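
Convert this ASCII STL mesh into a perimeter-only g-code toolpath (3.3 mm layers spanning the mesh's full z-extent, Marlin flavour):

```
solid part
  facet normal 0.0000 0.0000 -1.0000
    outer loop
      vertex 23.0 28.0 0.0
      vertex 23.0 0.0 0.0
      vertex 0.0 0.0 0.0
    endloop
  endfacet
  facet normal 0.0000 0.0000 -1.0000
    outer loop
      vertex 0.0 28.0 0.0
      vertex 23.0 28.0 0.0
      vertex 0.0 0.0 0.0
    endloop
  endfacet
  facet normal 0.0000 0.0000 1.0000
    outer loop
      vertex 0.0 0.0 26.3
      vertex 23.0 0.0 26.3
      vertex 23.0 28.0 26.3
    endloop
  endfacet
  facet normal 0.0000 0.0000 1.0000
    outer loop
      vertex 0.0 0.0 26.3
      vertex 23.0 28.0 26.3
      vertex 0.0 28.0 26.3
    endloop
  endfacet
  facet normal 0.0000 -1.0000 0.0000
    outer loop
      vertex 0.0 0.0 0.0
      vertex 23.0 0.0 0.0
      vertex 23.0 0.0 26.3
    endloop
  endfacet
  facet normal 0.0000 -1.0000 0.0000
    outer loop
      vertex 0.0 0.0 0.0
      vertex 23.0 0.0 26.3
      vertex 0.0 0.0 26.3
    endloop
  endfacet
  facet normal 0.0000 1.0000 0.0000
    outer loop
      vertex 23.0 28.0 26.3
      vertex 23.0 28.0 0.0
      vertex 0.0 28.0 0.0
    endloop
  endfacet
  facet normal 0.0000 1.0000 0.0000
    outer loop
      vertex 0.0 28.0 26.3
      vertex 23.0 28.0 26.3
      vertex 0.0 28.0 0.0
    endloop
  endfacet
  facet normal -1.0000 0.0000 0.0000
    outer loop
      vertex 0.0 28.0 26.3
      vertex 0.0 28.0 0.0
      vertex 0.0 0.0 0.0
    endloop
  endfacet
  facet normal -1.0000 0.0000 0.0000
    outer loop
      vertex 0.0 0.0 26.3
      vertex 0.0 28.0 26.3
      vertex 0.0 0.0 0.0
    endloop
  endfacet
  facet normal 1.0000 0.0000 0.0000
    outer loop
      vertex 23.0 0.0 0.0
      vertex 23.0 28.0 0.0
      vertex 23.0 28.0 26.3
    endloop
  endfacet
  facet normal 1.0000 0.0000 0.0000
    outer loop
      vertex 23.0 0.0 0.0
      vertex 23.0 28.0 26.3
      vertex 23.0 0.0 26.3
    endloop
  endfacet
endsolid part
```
; perimeter-only toolpath
G21 ; units = mm
G90 ; absolute positioning
G28 ; home
; layer 1
G0 Z3.3
G0 X0.0 Y0.0
G1 X23.0 Y0.0
G1 X23.0 Y28.0
G1 X0.0 Y28.0
G1 X0.0 Y0.0
; layer 2
G0 Z6.6
G0 X0.0 Y0.0
G1 X23.0 Y0.0
G1 X23.0 Y28.0
G1 X0.0 Y28.0
G1 X0.0 Y0.0
; layer 3
G0 Z9.9
G0 X0.0 Y0.0
G1 X23.0 Y0.0
G1 X23.0 Y28.0
G1 X0.0 Y28.0
G1 X0.0 Y0.0
; layer 4
G0 Z13.2
G0 X0.0 Y0.0
G1 X23.0 Y0.0
G1 X23.0 Y28.0
G1 X0.0 Y28.0
G1 X0.0 Y0.0
; layer 5
G0 Z16.4
G0 X0.0 Y0.0
G1 X23.0 Y0.0
G1 X23.0 Y28.0
G1 X0.0 Y28.0
G1 X0.0 Y0.0
; layer 6
G0 Z19.7
G0 X0.0 Y0.0
G1 X23.0 Y0.0
G1 X23.0 Y28.0
G1 X0.0 Y28.0
G1 X0.0 Y0.0
; layer 7
G0 Z23.0
G0 X0.0 Y0.0
G1 X23.0 Y0.0
G1 X23.0 Y28.0
G1 X0.0 Y28.0
G1 X0.0 Y0.0
; layer 8
G0 Z26.3
G0 X0.0 Y0.0
G1 X23.0 Y0.0
G1 X23.0 Y28.0
G1 X0.0 Y28.0
G1 X0.0 Y0.0
M2 ; end

The solid is a rectangular box, roughly 23 × 28 mm footprint and 26.3 mm tall. Slicing at Δz = 3.3 mm — 8 equal slices spanning the solid's height, so layer i sits at z = i·h/8 — gives 8 non-empty perimeters. Each is a 4-segment closed polygon; G0 lifts to the layer z and rapids to the start vertex, then G1 traces the edges.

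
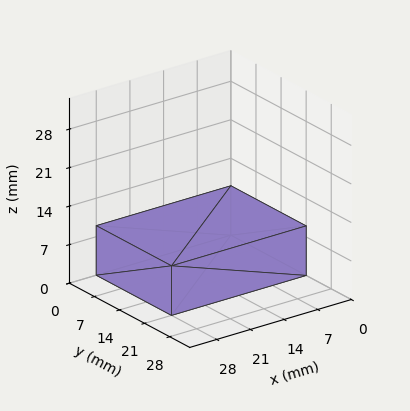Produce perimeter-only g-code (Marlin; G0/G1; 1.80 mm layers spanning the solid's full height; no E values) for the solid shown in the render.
Reading the render: the shape is a rectangular box, roughly 28 × 21 mm footprint and 9 mm tall (dimensions read to the nearest mm from the axis ticks). For the g-code, the solid's height is divided into equal slices at the stated Δz and each level perimeter traced with G1 moves after a G0 lift.

; perimeter-only toolpath
G21 ; units = mm
G90 ; absolute positioning
G28 ; home
; layer 1
G0 Z1.80
G0 X0.00 Y0.00
G1 X28.00 Y0.00
G1 X28.00 Y21.00
G1 X0.00 Y21.00
G1 X0.00 Y0.00
; layer 2
G0 Z3.60
G0 X0.00 Y0.00
G1 X28.00 Y0.00
G1 X28.00 Y21.00
G1 X0.00 Y21.00
G1 X0.00 Y0.00
; layer 3
G0 Z5.40
G0 X0.00 Y0.00
G1 X28.00 Y0.00
G1 X28.00 Y21.00
G1 X0.00 Y21.00
G1 X0.00 Y0.00
; layer 4
G0 Z7.20
G0 X0.00 Y0.00
G1 X28.00 Y0.00
G1 X28.00 Y21.00
G1 X0.00 Y21.00
G1 X0.00 Y0.00
; layer 5
G0 Z9.00
G0 X0.00 Y0.00
G1 X28.00 Y0.00
G1 X28.00 Y21.00
G1 X0.00 Y21.00
G1 X0.00 Y0.00
M2 ; end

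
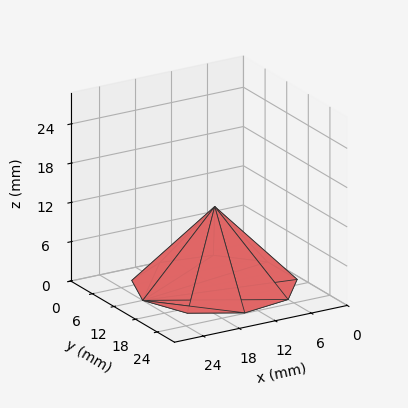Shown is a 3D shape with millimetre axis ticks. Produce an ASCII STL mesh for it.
Reading the render: the shape is a regular 9-sided pyramid, base circumscribed radius ≈ 12 mm, apex at z ≈ 12 mm (dimensions read to the nearest mm from the axis ticks). For the STL, each face is triangulated and given an outward normal.

solid part
  facet normal 0.0000 0.0000 -1.0000
    outer loop
      vertex 14.084 23.818 0.000
      vertex 21.193 19.713 0.000
      vertex 24.000 12.000 0.000
    endloop
  endfacet
  facet normal 0.0000 0.0000 -1.0000
    outer loop
      vertex 6.000 22.392 0.000
      vertex 14.084 23.818 0.000
      vertex 24.000 12.000 0.000
    endloop
  endfacet
  facet normal 0.0000 0.0000 -1.0000
    outer loop
      vertex 0.724 16.104 0.000
      vertex 6.000 22.392 0.000
      vertex 24.000 12.000 0.000
    endloop
  endfacet
  facet normal 0.0000 0.0000 -1.0000
    outer loop
      vertex 0.724 7.896 0.000
      vertex 0.724 16.104 0.000
      vertex 24.000 12.000 0.000
    endloop
  endfacet
  facet normal 0.0000 0.0000 -1.0000
    outer loop
      vertex 6.000 1.608 0.000
      vertex 0.724 7.896 0.000
      vertex 24.000 12.000 0.000
    endloop
  endfacet
  facet normal 0.0000 0.0000 -1.0000
    outer loop
      vertex 14.084 0.182 0.000
      vertex 6.000 1.608 0.000
      vertex 24.000 12.000 0.000
    endloop
  endfacet
  facet normal 0.0000 0.0000 -1.0000
    outer loop
      vertex 21.193 4.287 0.000
      vertex 14.084 0.182 0.000
      vertex 24.000 12.000 0.000
    endloop
  endfacet
  facet normal 0.6848 0.2492 0.6848
    outer loop
      vertex 24.000 12.000 0.000
      vertex 21.193 19.713 0.000
      vertex 12.000 12.000 12.000
    endloop
  endfacet
  facet normal 0.3644 0.6311 0.6848
    outer loop
      vertex 21.193 19.713 0.000
      vertex 14.084 23.818 0.000
      vertex 12.000 12.000 12.000
    endloop
  endfacet
  facet normal -0.1266 0.7177 0.6848
    outer loop
      vertex 14.084 23.818 0.000
      vertex 6.000 22.392 0.000
      vertex 12.000 12.000 12.000
    endloop
  endfacet
  facet normal -0.5583 0.4684 0.6848
    outer loop
      vertex 6.000 22.392 0.000
      vertex 0.724 16.104 0.000
      vertex 12.000 12.000 12.000
    endloop
  endfacet
  facet normal -0.7287 0.0000 0.6848
    outer loop
      vertex 0.724 16.104 0.000
      vertex 0.724 7.896 0.000
      vertex 12.000 12.000 12.000
    endloop
  endfacet
  facet normal -0.5583 -0.4684 0.6848
    outer loop
      vertex 0.724 7.896 0.000
      vertex 6.000 1.608 0.000
      vertex 12.000 12.000 12.000
    endloop
  endfacet
  facet normal -0.1266 -0.7177 0.6848
    outer loop
      vertex 6.000 1.608 0.000
      vertex 14.084 0.182 0.000
      vertex 12.000 12.000 12.000
    endloop
  endfacet
  facet normal 0.3644 -0.6311 0.6848
    outer loop
      vertex 14.084 0.182 0.000
      vertex 21.193 4.287 0.000
      vertex 12.000 12.000 12.000
    endloop
  endfacet
  facet normal 0.6848 -0.2492 0.6848
    outer loop
      vertex 21.193 4.287 0.000
      vertex 24.000 12.000 0.000
      vertex 12.000 12.000 12.000
    endloop
  endfacet
endsolid part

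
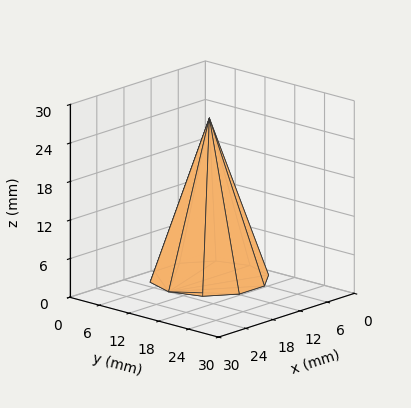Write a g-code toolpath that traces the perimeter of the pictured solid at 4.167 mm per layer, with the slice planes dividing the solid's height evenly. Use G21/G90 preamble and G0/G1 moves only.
Reading the render: the shape is a regular 10-sided pyramid, base circumscribed radius ≈ 9 mm, apex at z ≈ 25 mm (dimensions read to the nearest mm from the axis ticks). For the g-code, the solid's height is divided into equal slices at the stated Δz and each level perimeter traced with G1 moves after a G0 lift.

; perimeter-only toolpath
G21 ; units = mm
G90 ; absolute positioning
G28 ; home
; layer 1
G0 Z4.167
G0 X16.500 Y9.000
G1 X15.067 Y13.408
G1 X11.317 Y16.133
G1 X6.683 Y16.133
G1 X2.933 Y13.408
G1 X1.500 Y9.000
G1 X2.933 Y4.592
G1 X6.683 Y1.867
G1 X11.317 Y1.867
G1 X15.067 Y4.592
G1 X16.500 Y9.000
; layer 2
G0 Z8.333
G0 X15.000 Y9.000
G1 X13.854 Y12.527
G1 X10.854 Y14.707
G1 X7.146 Y14.707
G1 X4.146 Y12.527
G1 X3.000 Y9.000
G1 X4.146 Y5.473
G1 X7.146 Y3.293
G1 X10.854 Y3.293
G1 X13.854 Y5.473
G1 X15.000 Y9.000
; layer 3
G0 Z12.500
G0 X13.500 Y9.000
G1 X12.640 Y11.645
G1 X10.390 Y13.280
G1 X7.610 Y13.280
G1 X5.359 Y11.645
G1 X4.500 Y9.000
G1 X5.359 Y6.355
G1 X7.610 Y4.720
G1 X10.390 Y4.720
G1 X12.640 Y6.355
G1 X13.500 Y9.000
; layer 4
G0 Z16.667
G0 X12.000 Y9.000
G1 X11.427 Y10.763
G1 X9.927 Y11.853
G1 X8.073 Y11.853
G1 X6.573 Y10.763
G1 X6.000 Y9.000
G1 X6.573 Y7.237
G1 X8.073 Y6.147
G1 X9.927 Y6.147
G1 X11.427 Y7.237
G1 X12.000 Y9.000
; layer 5
G0 Z20.833
G0 X10.500 Y9.000
G1 X10.213 Y9.882
G1 X9.463 Y10.427
G1 X8.537 Y10.427
G1 X7.787 Y9.882
G1 X7.500 Y9.000
G1 X7.787 Y8.118
G1 X8.537 Y7.573
G1 X9.463 Y7.573
G1 X10.213 Y8.118
G1 X10.500 Y9.000
M2 ; end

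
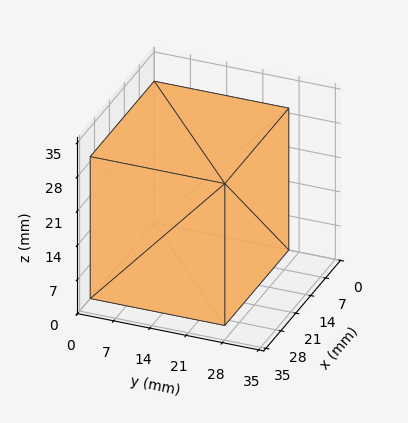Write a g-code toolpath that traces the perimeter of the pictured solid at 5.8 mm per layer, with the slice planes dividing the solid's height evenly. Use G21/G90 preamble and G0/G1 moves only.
Reading the render: the shape is a rectangular box, roughly 30 × 26 mm footprint and 29 mm tall (dimensions read to the nearest mm from the axis ticks). For the g-code, the solid's height is divided into equal slices at the stated Δz and each level perimeter traced with G1 moves after a G0 lift.

; perimeter-only toolpath
G21 ; units = mm
G90 ; absolute positioning
G28 ; home
; layer 1
G0 Z5.8
G0 X0.0 Y0.0
G1 X30.0 Y0.0
G1 X30.0 Y26.0
G1 X0.0 Y26.0
G1 X0.0 Y0.0
; layer 2
G0 Z11.6
G0 X0.0 Y0.0
G1 X30.0 Y0.0
G1 X30.0 Y26.0
G1 X0.0 Y26.0
G1 X0.0 Y0.0
; layer 3
G0 Z17.4
G0 X0.0 Y0.0
G1 X30.0 Y0.0
G1 X30.0 Y26.0
G1 X0.0 Y26.0
G1 X0.0 Y0.0
; layer 4
G0 Z23.2
G0 X0.0 Y0.0
G1 X30.0 Y0.0
G1 X30.0 Y26.0
G1 X0.0 Y26.0
G1 X0.0 Y0.0
; layer 5
G0 Z29.0
G0 X0.0 Y0.0
G1 X30.0 Y0.0
G1 X30.0 Y26.0
G1 X0.0 Y26.0
G1 X0.0 Y0.0
M2 ; end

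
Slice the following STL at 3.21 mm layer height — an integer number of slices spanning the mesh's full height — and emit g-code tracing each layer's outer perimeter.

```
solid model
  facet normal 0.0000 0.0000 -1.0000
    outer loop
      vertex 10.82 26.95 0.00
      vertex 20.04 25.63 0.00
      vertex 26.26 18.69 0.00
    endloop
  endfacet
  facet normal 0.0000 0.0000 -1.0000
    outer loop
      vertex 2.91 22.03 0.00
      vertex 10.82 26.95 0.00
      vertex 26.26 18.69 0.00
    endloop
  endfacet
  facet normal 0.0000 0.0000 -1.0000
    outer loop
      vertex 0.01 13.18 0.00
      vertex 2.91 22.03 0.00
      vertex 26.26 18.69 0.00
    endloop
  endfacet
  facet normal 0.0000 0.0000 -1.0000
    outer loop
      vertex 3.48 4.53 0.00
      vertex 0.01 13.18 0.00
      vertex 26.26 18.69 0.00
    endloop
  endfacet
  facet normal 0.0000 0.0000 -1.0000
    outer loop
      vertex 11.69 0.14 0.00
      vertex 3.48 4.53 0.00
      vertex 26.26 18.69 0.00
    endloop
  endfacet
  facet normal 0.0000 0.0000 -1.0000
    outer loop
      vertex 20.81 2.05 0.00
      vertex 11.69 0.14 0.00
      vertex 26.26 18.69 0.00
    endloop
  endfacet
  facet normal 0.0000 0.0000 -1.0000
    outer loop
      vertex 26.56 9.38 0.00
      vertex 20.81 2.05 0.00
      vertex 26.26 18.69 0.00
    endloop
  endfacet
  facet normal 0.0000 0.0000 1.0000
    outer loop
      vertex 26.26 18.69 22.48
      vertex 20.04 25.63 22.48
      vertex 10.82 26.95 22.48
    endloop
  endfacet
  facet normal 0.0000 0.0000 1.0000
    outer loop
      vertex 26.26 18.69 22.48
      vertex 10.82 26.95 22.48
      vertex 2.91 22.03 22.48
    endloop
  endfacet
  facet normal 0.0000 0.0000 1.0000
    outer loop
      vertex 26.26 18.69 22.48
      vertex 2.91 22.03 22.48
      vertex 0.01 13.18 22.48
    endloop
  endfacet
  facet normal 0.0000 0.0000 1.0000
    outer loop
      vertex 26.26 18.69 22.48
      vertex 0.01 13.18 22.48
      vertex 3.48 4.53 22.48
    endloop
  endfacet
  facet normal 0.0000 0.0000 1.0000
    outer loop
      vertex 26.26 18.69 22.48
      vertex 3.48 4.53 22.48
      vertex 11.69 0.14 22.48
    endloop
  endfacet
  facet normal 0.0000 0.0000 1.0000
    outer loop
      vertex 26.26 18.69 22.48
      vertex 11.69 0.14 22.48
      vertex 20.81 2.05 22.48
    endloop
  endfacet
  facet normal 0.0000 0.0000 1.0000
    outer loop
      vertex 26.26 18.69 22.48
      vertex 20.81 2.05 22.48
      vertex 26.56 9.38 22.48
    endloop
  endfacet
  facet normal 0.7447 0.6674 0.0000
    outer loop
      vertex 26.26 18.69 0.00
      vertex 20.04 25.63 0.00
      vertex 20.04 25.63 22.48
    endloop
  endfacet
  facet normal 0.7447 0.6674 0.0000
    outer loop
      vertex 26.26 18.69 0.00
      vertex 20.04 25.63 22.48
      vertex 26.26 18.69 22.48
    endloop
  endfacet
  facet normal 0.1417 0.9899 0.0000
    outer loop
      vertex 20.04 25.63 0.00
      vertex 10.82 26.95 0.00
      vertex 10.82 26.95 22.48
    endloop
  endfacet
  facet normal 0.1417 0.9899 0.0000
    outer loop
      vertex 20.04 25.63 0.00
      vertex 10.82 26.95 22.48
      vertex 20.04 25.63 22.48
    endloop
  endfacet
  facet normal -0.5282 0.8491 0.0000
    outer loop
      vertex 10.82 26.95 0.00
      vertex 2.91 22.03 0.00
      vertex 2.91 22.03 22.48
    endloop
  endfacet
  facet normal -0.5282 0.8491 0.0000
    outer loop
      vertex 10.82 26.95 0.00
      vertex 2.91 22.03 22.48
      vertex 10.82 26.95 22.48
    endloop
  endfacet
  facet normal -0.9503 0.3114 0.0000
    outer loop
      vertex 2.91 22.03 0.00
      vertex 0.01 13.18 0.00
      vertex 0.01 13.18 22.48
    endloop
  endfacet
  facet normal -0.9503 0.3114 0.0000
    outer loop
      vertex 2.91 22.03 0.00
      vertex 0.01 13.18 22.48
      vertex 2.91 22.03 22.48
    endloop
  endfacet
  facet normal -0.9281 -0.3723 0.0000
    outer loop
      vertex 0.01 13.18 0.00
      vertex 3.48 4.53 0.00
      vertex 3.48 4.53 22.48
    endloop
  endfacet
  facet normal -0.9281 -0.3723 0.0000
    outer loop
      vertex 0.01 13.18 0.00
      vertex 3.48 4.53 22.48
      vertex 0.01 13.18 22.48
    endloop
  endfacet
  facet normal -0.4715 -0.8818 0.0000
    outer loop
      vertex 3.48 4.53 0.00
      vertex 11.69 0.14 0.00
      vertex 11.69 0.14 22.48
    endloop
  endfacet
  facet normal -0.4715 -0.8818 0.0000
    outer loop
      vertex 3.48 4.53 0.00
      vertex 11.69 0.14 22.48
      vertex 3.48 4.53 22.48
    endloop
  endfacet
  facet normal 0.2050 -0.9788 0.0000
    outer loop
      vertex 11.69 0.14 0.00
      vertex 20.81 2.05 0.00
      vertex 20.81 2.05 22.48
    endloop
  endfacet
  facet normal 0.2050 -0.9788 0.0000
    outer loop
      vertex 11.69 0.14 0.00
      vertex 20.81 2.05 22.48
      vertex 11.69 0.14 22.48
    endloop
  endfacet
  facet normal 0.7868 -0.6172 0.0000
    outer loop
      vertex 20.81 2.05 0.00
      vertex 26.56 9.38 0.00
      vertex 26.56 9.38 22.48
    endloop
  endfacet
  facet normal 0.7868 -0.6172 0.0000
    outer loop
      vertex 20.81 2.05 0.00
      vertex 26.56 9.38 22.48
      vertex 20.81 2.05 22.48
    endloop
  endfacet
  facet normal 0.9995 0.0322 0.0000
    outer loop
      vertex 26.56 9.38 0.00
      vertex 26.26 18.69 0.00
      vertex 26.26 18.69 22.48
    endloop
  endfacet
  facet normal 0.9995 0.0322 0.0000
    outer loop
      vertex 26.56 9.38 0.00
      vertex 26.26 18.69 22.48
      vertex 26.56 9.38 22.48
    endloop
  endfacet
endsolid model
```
; perimeter-only toolpath
G21 ; units = mm
G90 ; absolute positioning
G28 ; home
; layer 1
G0 Z3.21
G0 X26.26 Y18.69
G1 X20.04 Y25.63
G1 X10.82 Y26.95
G1 X2.91 Y22.03
G1 X0.01 Y13.18
G1 X3.48 Y4.53
G1 X11.69 Y0.14
G1 X20.81 Y2.05
G1 X26.56 Y9.38
G1 X26.26 Y18.69
; layer 2
G0 Z6.42
G0 X26.26 Y18.69
G1 X20.04 Y25.63
G1 X10.82 Y26.95
G1 X2.91 Y22.03
G1 X0.01 Y13.18
G1 X3.48 Y4.53
G1 X11.69 Y0.14
G1 X20.81 Y2.05
G1 X26.56 Y9.38
G1 X26.26 Y18.69
; layer 3
G0 Z9.63
G0 X26.26 Y18.69
G1 X20.04 Y25.63
G1 X10.82 Y26.95
G1 X2.91 Y22.03
G1 X0.01 Y13.18
G1 X3.48 Y4.53
G1 X11.69 Y0.14
G1 X20.81 Y2.05
G1 X26.56 Y9.38
G1 X26.26 Y18.69
; layer 4
G0 Z12.85
G0 X26.26 Y18.69
G1 X20.04 Y25.63
G1 X10.82 Y26.95
G1 X2.91 Y22.03
G1 X0.01 Y13.18
G1 X3.48 Y4.53
G1 X11.69 Y0.14
G1 X20.81 Y2.05
G1 X26.56 Y9.38
G1 X26.26 Y18.69
; layer 5
G0 Z16.06
G0 X26.26 Y18.69
G1 X20.04 Y25.63
G1 X10.82 Y26.95
G1 X2.91 Y22.03
G1 X0.01 Y13.18
G1 X3.48 Y4.53
G1 X11.69 Y0.14
G1 X20.81 Y2.05
G1 X26.56 Y9.38
G1 X26.26 Y18.69
; layer 6
G0 Z19.27
G0 X26.26 Y18.69
G1 X20.04 Y25.63
G1 X10.82 Y26.95
G1 X2.91 Y22.03
G1 X0.01 Y13.18
G1 X3.48 Y4.53
G1 X11.69 Y0.14
G1 X20.81 Y2.05
G1 X26.56 Y9.38
G1 X26.26 Y18.69
; layer 7
G0 Z22.48
G0 X26.26 Y18.69
G1 X20.04 Y25.63
G1 X10.82 Y26.95
G1 X2.91 Y22.03
G1 X0.01 Y13.18
G1 X3.48 Y4.53
G1 X11.69 Y0.14
G1 X20.81 Y2.05
G1 X26.56 Y9.38
G1 X26.26 Y18.69
M2 ; end

The solid is a regular 9-sided prism (a cylinder approximated with 9 flat sides), circumscribed radius ≈ 13.6 mm, height ≈ 22.5 mm. Slicing at Δz = 3.21 mm — 7 equal slices spanning the solid's height, so layer i sits at z = i·h/7 — gives 7 non-empty perimeters. Each is a 9-segment closed polygon; G0 lifts to the layer z and rapids to the start vertex, then G1 traces the edges.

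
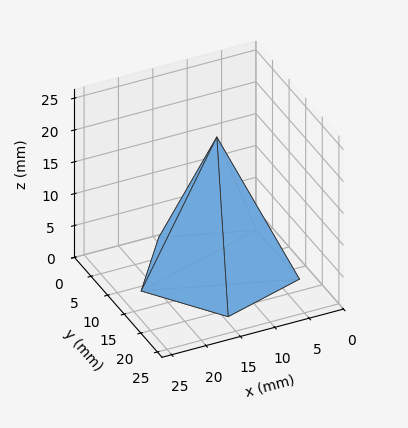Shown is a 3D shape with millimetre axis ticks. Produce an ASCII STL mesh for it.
Reading the render: the shape is a regular 5-sided pyramid, base circumscribed radius ≈ 11 mm, apex at z ≈ 21 mm (dimensions read to the nearest mm from the axis ticks). For the STL, each face is triangulated and given an outward normal.

solid part
  facet normal 0.0000 0.0000 -1.0000
    outer loop
      vertex 2.10 17.47 0.00
      vertex 14.40 21.46 0.00
      vertex 22.00 11.00 0.00
    endloop
  endfacet
  facet normal 0.0000 0.0000 -1.0000
    outer loop
      vertex 2.10 4.53 0.00
      vertex 2.10 17.47 0.00
      vertex 22.00 11.00 0.00
    endloop
  endfacet
  facet normal 0.0000 0.0000 -1.0000
    outer loop
      vertex 14.40 0.54 0.00
      vertex 2.10 4.53 0.00
      vertex 22.00 11.00 0.00
    endloop
  endfacet
  facet normal 0.7449 0.5412 0.3902
    outer loop
      vertex 22.00 11.00 0.00
      vertex 14.40 21.46 0.00
      vertex 11.00 11.00 21.00
    endloop
  endfacet
  facet normal -0.2841 0.8758 0.3902
    outer loop
      vertex 14.40 21.46 0.00
      vertex 2.10 17.47 0.00
      vertex 11.00 11.00 21.00
    endloop
  endfacet
  facet normal -0.9207 0.0000 0.3902
    outer loop
      vertex 2.10 17.47 0.00
      vertex 2.10 4.53 0.00
      vertex 11.00 11.00 21.00
    endloop
  endfacet
  facet normal -0.2841 -0.8758 0.3902
    outer loop
      vertex 2.10 4.53 0.00
      vertex 14.40 0.54 0.00
      vertex 11.00 11.00 21.00
    endloop
  endfacet
  facet normal 0.7449 -0.5412 0.3902
    outer loop
      vertex 14.40 0.54 0.00
      vertex 22.00 11.00 0.00
      vertex 11.00 11.00 21.00
    endloop
  endfacet
endsolid part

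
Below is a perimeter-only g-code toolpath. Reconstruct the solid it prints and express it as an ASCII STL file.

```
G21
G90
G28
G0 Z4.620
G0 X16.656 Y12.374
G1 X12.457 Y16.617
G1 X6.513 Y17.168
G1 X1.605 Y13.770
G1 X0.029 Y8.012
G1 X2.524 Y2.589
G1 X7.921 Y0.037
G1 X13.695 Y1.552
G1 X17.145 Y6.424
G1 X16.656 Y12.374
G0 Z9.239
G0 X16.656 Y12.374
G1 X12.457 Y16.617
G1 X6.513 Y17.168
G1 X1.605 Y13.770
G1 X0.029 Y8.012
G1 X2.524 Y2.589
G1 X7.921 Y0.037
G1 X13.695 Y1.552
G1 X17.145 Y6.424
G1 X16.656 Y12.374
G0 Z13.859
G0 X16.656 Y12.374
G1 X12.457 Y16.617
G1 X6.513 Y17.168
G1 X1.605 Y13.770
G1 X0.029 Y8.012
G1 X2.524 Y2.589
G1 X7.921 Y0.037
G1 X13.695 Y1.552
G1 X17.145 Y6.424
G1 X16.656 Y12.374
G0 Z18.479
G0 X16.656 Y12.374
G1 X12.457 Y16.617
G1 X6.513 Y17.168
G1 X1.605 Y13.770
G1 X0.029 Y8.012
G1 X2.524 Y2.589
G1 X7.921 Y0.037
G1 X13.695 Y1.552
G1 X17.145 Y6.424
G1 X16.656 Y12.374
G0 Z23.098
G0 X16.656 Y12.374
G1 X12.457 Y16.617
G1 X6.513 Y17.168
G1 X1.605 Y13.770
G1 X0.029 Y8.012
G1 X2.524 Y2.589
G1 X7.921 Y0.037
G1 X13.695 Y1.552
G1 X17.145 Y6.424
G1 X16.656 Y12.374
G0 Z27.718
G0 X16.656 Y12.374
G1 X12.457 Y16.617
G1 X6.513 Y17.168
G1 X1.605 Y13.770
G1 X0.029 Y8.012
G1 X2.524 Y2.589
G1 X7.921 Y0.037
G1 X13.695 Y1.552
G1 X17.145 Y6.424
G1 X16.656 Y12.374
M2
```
solid part
  facet normal 0.0000 0.0000 -1.0000
    outer loop
      vertex 6.513 17.168 0.000
      vertex 12.457 16.617 0.000
      vertex 16.656 12.374 0.000
    endloop
  endfacet
  facet normal 0.0000 0.0000 -1.0000
    outer loop
      vertex 1.605 13.770 0.000
      vertex 6.513 17.168 0.000
      vertex 16.656 12.374 0.000
    endloop
  endfacet
  facet normal 0.0000 0.0000 -1.0000
    outer loop
      vertex 0.029 8.012 0.000
      vertex 1.605 13.770 0.000
      vertex 16.656 12.374 0.000
    endloop
  endfacet
  facet normal 0.0000 0.0000 -1.0000
    outer loop
      vertex 2.524 2.589 0.000
      vertex 0.029 8.012 0.000
      vertex 16.656 12.374 0.000
    endloop
  endfacet
  facet normal 0.0000 0.0000 -1.0000
    outer loop
      vertex 7.921 0.037 0.000
      vertex 2.524 2.589 0.000
      vertex 16.656 12.374 0.000
    endloop
  endfacet
  facet normal 0.0000 0.0000 -1.0000
    outer loop
      vertex 13.695 1.552 0.000
      vertex 7.921 0.037 0.000
      vertex 16.656 12.374 0.000
    endloop
  endfacet
  facet normal 0.0000 0.0000 -1.0000
    outer loop
      vertex 17.145 6.424 0.000
      vertex 13.695 1.552 0.000
      vertex 16.656 12.374 0.000
    endloop
  endfacet
  facet normal 0.0000 0.0000 1.0000
    outer loop
      vertex 16.656 12.374 27.718
      vertex 12.457 16.617 27.718
      vertex 6.513 17.168 27.718
    endloop
  endfacet
  facet normal 0.0000 0.0000 1.0000
    outer loop
      vertex 16.656 12.374 27.718
      vertex 6.513 17.168 27.718
      vertex 1.605 13.770 27.718
    endloop
  endfacet
  facet normal 0.0000 0.0000 1.0000
    outer loop
      vertex 16.656 12.374 27.718
      vertex 1.605 13.770 27.718
      vertex 0.029 8.012 27.718
    endloop
  endfacet
  facet normal 0.0000 0.0000 1.0000
    outer loop
      vertex 16.656 12.374 27.718
      vertex 0.029 8.012 27.718
      vertex 2.524 2.589 27.718
    endloop
  endfacet
  facet normal 0.0000 0.0000 1.0000
    outer loop
      vertex 16.656 12.374 27.718
      vertex 2.524 2.589 27.718
      vertex 7.921 0.037 27.718
    endloop
  endfacet
  facet normal 0.0000 0.0000 1.0000
    outer loop
      vertex 16.656 12.374 27.718
      vertex 7.921 0.037 27.718
      vertex 13.695 1.552 27.718
    endloop
  endfacet
  facet normal 0.0000 0.0000 1.0000
    outer loop
      vertex 16.656 12.374 27.718
      vertex 13.695 1.552 27.718
      vertex 17.145 6.424 27.718
    endloop
  endfacet
  facet normal 0.7108 0.7034 0.0000
    outer loop
      vertex 16.656 12.374 0.000
      vertex 12.457 16.617 0.000
      vertex 12.457 16.617 27.718
    endloop
  endfacet
  facet normal 0.7108 0.7034 0.0000
    outer loop
      vertex 16.656 12.374 0.000
      vertex 12.457 16.617 27.718
      vertex 16.656 12.374 27.718
    endloop
  endfacet
  facet normal 0.0923 0.9957 0.0000
    outer loop
      vertex 12.457 16.617 0.000
      vertex 6.513 17.168 0.000
      vertex 6.513 17.168 27.718
    endloop
  endfacet
  facet normal 0.0923 0.9957 0.0000
    outer loop
      vertex 12.457 16.617 0.000
      vertex 6.513 17.168 27.718
      vertex 12.457 16.617 27.718
    endloop
  endfacet
  facet normal -0.5692 0.8222 0.0000
    outer loop
      vertex 6.513 17.168 0.000
      vertex 1.605 13.770 0.000
      vertex 1.605 13.770 27.718
    endloop
  endfacet
  facet normal -0.5692 0.8222 0.0000
    outer loop
      vertex 6.513 17.168 0.000
      vertex 1.605 13.770 27.718
      vertex 6.513 17.168 27.718
    endloop
  endfacet
  facet normal -0.9645 0.2640 0.0000
    outer loop
      vertex 1.605 13.770 0.000
      vertex 0.029 8.012 0.000
      vertex 0.029 8.012 27.718
    endloop
  endfacet
  facet normal -0.9645 0.2640 0.0000
    outer loop
      vertex 1.605 13.770 0.000
      vertex 0.029 8.012 27.718
      vertex 1.605 13.770 27.718
    endloop
  endfacet
  facet normal -0.9085 -0.4180 0.0000
    outer loop
      vertex 0.029 8.012 0.000
      vertex 2.524 2.589 0.000
      vertex 2.524 2.589 27.718
    endloop
  endfacet
  facet normal -0.9085 -0.4180 0.0000
    outer loop
      vertex 0.029 8.012 0.000
      vertex 2.524 2.589 27.718
      vertex 0.029 8.012 27.718
    endloop
  endfacet
  facet normal -0.4275 -0.9040 0.0000
    outer loop
      vertex 2.524 2.589 0.000
      vertex 7.921 0.037 0.000
      vertex 7.921 0.037 27.718
    endloop
  endfacet
  facet normal -0.4275 -0.9040 0.0000
    outer loop
      vertex 2.524 2.589 0.000
      vertex 7.921 0.037 27.718
      vertex 2.524 2.589 27.718
    endloop
  endfacet
  facet normal 0.2538 -0.9673 0.0000
    outer loop
      vertex 7.921 0.037 0.000
      vertex 13.695 1.552 0.000
      vertex 13.695 1.552 27.718
    endloop
  endfacet
  facet normal 0.2538 -0.9673 0.0000
    outer loop
      vertex 7.921 0.037 0.000
      vertex 13.695 1.552 27.718
      vertex 7.921 0.037 27.718
    endloop
  endfacet
  facet normal 0.8161 -0.5779 0.0000
    outer loop
      vertex 13.695 1.552 0.000
      vertex 17.145 6.424 0.000
      vertex 17.145 6.424 27.718
    endloop
  endfacet
  facet normal 0.8161 -0.5779 0.0000
    outer loop
      vertex 13.695 1.552 0.000
      vertex 17.145 6.424 27.718
      vertex 13.695 1.552 27.718
    endloop
  endfacet
  facet normal 0.9966 0.0819 0.0000
    outer loop
      vertex 17.145 6.424 0.000
      vertex 16.656 12.374 0.000
      vertex 16.656 12.374 27.718
    endloop
  endfacet
  facet normal 0.9966 0.0819 0.0000
    outer loop
      vertex 17.145 6.424 0.000
      vertex 16.656 12.374 27.718
      vertex 17.145 6.424 27.718
    endloop
  endfacet
endsolid part

The G0 Z moves step by Δz≈4.620 mm. Every layer's G1 loop is the same polygon, so the solid is a straight extrusion of it from z=0 to z≈27.7. Closing with flat bottom and top caps and triangulating gives 32 facets — a regular 9-sided prism (a cylinder approximated with 9 flat sides), circumscribed radius ≈ 8.73 mm, height ≈ 27.7 mm.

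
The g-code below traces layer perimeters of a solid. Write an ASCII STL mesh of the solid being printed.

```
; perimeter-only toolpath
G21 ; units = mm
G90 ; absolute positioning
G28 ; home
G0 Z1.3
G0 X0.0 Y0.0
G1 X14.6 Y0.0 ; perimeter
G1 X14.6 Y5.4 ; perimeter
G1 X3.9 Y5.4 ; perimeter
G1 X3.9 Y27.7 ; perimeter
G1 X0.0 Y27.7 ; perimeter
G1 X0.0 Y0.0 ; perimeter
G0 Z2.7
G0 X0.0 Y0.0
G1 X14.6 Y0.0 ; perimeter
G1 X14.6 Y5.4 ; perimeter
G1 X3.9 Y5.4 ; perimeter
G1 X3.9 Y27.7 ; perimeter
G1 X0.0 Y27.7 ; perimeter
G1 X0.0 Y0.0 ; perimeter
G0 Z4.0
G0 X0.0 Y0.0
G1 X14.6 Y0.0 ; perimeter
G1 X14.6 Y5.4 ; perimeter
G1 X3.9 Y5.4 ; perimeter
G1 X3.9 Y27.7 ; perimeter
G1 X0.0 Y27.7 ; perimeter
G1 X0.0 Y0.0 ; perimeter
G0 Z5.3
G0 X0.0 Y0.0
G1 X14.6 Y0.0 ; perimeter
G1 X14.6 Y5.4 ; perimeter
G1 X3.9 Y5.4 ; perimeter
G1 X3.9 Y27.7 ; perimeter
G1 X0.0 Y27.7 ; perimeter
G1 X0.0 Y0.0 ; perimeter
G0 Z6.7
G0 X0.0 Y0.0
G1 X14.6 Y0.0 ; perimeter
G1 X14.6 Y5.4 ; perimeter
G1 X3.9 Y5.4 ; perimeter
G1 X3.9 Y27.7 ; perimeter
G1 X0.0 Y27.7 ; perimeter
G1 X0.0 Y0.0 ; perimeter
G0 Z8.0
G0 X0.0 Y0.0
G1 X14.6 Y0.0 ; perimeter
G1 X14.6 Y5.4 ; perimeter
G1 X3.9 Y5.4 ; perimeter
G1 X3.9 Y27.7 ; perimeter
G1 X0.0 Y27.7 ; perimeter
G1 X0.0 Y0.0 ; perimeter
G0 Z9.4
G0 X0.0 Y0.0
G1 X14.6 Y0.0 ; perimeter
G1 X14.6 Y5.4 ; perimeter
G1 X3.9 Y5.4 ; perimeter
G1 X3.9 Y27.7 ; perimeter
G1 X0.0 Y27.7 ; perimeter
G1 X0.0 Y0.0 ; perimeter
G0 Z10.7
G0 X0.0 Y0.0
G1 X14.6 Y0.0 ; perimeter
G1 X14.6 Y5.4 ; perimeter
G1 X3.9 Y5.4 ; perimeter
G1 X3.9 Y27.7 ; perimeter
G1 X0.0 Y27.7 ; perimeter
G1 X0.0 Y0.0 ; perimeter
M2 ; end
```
solid part
  facet normal 0.0000 0.0000 -1.0000
    outer loop
      vertex 14.6 5.4 0.0
      vertex 14.6 0.0 0.0
      vertex 0.0 0.0 0.0
    endloop
  endfacet
  facet normal 0.0000 0.0000 -1.0000
    outer loop
      vertex 3.9 5.4 0.0
      vertex 14.6 5.4 0.0
      vertex 0.0 0.0 0.0
    endloop
  endfacet
  facet normal 0.0000 0.0000 -1.0000
    outer loop
      vertex 3.9 27.7 0.0
      vertex 3.9 5.4 0.0
      vertex 0.0 0.0 0.0
    endloop
  endfacet
  facet normal 0.0000 0.0000 -1.0000
    outer loop
      vertex 0.0 27.7 0.0
      vertex 3.9 27.7 0.0
      vertex 0.0 0.0 0.0
    endloop
  endfacet
  facet normal 0.0000 0.0000 1.0000
    outer loop
      vertex 0.0 0.0 10.7
      vertex 14.6 0.0 10.7
      vertex 14.6 5.4 10.7
    endloop
  endfacet
  facet normal 0.0000 0.0000 1.0000
    outer loop
      vertex 0.0 0.0 10.7
      vertex 14.6 5.4 10.7
      vertex 3.9 5.4 10.7
    endloop
  endfacet
  facet normal 0.0000 0.0000 1.0000
    outer loop
      vertex 0.0 0.0 10.7
      vertex 3.9 5.4 10.7
      vertex 3.9 27.7 10.7
    endloop
  endfacet
  facet normal 0.0000 0.0000 1.0000
    outer loop
      vertex 0.0 0.0 10.7
      vertex 3.9 27.7 10.7
      vertex 0.0 27.7 10.7
    endloop
  endfacet
  facet normal 0.0000 -1.0000 0.0000
    outer loop
      vertex 0.0 0.0 0.0
      vertex 14.6 0.0 0.0
      vertex 14.6 0.0 10.7
    endloop
  endfacet
  facet normal 0.0000 -1.0000 0.0000
    outer loop
      vertex 0.0 0.0 0.0
      vertex 14.6 0.0 10.7
      vertex 0.0 0.0 10.7
    endloop
  endfacet
  facet normal 1.0000 0.0000 0.0000
    outer loop
      vertex 14.6 0.0 0.0
      vertex 14.6 5.4 0.0
      vertex 14.6 5.4 10.7
    endloop
  endfacet
  facet normal 1.0000 0.0000 0.0000
    outer loop
      vertex 14.6 0.0 0.0
      vertex 14.6 5.4 10.7
      vertex 14.6 0.0 10.7
    endloop
  endfacet
  facet normal 0.0000 1.0000 0.0000
    outer loop
      vertex 14.6 5.4 0.0
      vertex 3.9 5.4 0.0
      vertex 3.9 5.4 10.7
    endloop
  endfacet
  facet normal 0.0000 1.0000 0.0000
    outer loop
      vertex 14.6 5.4 0.0
      vertex 3.9 5.4 10.7
      vertex 14.6 5.4 10.7
    endloop
  endfacet
  facet normal 1.0000 0.0000 0.0000
    outer loop
      vertex 3.9 5.4 0.0
      vertex 3.9 27.7 0.0
      vertex 3.9 27.7 10.7
    endloop
  endfacet
  facet normal 1.0000 0.0000 0.0000
    outer loop
      vertex 3.9 5.4 0.0
      vertex 3.9 27.7 10.7
      vertex 3.9 5.4 10.7
    endloop
  endfacet
  facet normal 0.0000 1.0000 0.0000
    outer loop
      vertex 3.9 27.7 0.0
      vertex 0.0 27.7 0.0
      vertex 0.0 27.7 10.7
    endloop
  endfacet
  facet normal 0.0000 1.0000 0.0000
    outer loop
      vertex 3.9 27.7 0.0
      vertex 0.0 27.7 10.7
      vertex 3.9 27.7 10.7
    endloop
  endfacet
  facet normal -1.0000 0.0000 0.0000
    outer loop
      vertex 0.0 27.7 0.0
      vertex 0.0 0.0 0.0
      vertex 0.0 0.0 10.7
    endloop
  endfacet
  facet normal -1.0000 0.0000 0.0000
    outer loop
      vertex 0.0 27.7 0.0
      vertex 0.0 0.0 10.7
      vertex 0.0 27.7 10.7
    endloop
  endfacet
endsolid part

The G0 Z moves step by Δz≈1.3 mm. Every layer's G1 loop is the same polygon, so the solid is a straight extrusion of it from z=0 to z≈10.7. Closing with flat bottom and top caps and triangulating gives 20 facets — an L-shaped prism: outer 14.6 × 27.7 mm, arm thicknesses ≈ 5.4 mm (horizontal) and 3.9 mm (vertical), extruded 10.7 mm in z.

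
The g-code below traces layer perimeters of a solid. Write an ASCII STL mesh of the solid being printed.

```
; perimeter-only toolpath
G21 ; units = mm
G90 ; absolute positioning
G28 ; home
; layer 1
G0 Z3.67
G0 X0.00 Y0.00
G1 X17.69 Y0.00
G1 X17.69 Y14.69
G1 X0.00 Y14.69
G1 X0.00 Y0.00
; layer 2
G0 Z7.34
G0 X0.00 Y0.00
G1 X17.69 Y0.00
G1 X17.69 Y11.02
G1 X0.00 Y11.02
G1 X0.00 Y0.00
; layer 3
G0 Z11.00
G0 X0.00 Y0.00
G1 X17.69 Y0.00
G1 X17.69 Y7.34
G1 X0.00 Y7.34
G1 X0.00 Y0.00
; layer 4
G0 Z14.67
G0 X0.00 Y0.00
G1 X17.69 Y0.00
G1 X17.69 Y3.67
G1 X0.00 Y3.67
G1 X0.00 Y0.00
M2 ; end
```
solid part
  facet normal 0.0000 0.0000 -1.0000
    outer loop
      vertex 17.69 18.36 0.00
      vertex 17.69 0.00 0.00
      vertex 0.00 0.00 0.00
    endloop
  endfacet
  facet normal 0.0000 0.0000 -1.0000
    outer loop
      vertex 0.00 18.36 0.00
      vertex 17.69 18.36 0.00
      vertex 0.00 0.00 0.00
    endloop
  endfacet
  facet normal 0.0000 -1.0000 0.0000
    outer loop
      vertex 0.00 0.00 0.00
      vertex 17.69 0.00 0.00
      vertex 17.69 0.00 18.34
    endloop
  endfacet
  facet normal 0.0000 -1.0000 0.0000
    outer loop
      vertex 0.00 0.00 0.00
      vertex 17.69 0.00 18.34
      vertex 0.00 0.00 18.34
    endloop
  endfacet
  facet normal 0.0000 0.7067 0.7075
    outer loop
      vertex 0.00 0.00 18.34
      vertex 17.69 0.00 18.34
      vertex 17.69 18.36 0.00
    endloop
  endfacet
  facet normal 0.0000 0.7067 0.7075
    outer loop
      vertex 0.00 0.00 18.34
      vertex 17.69 18.36 0.00
      vertex 0.00 18.36 0.00
    endloop
  endfacet
  facet normal -1.0000 0.0000 0.0000
    outer loop
      vertex 0.00 0.00 18.34
      vertex 0.00 18.36 0.00
      vertex 0.00 0.00 0.00
    endloop
  endfacet
  facet normal 1.0000 0.0000 0.0000
    outer loop
      vertex 17.69 0.00 0.00
      vertex 17.69 18.36 0.00
      vertex 17.69 0.00 18.34
    endloop
  endfacet
endsolid part

The G0 Z moves step by Δz≈3.67 mm. The G1 loops shrink linearly with z, so the solid tapers from its base footprint up to z≈18.3. Closing with a flat bottom cap and the tapered top and triangulating gives 8 facets — a wedge (ramp): 17.7 × 18.4 mm base, rising to 18.3 mm along the y=0 edge and sloping linearly to z=0 at y=18.4.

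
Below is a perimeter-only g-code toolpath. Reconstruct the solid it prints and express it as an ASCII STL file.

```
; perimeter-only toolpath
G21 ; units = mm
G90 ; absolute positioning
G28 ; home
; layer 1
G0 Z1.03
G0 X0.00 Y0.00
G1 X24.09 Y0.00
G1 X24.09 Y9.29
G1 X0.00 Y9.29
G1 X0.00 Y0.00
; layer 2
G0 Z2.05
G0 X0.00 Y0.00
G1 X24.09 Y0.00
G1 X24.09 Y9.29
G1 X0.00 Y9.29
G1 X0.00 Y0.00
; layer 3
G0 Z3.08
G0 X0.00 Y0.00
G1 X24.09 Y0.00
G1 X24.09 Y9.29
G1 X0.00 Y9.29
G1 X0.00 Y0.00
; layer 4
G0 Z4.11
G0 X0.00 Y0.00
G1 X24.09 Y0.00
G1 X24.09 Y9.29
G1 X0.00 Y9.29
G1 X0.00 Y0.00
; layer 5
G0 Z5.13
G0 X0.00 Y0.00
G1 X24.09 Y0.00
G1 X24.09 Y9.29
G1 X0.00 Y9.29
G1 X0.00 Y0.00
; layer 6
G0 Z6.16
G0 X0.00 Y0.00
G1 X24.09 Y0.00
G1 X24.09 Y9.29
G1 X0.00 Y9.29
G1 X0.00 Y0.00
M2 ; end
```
solid part
  facet normal 0.0000 0.0000 -1.0000
    outer loop
      vertex 24.09 9.29 0.00
      vertex 24.09 0.00 0.00
      vertex 0.00 0.00 0.00
    endloop
  endfacet
  facet normal 0.0000 0.0000 -1.0000
    outer loop
      vertex 0.00 9.29 0.00
      vertex 24.09 9.29 0.00
      vertex 0.00 0.00 0.00
    endloop
  endfacet
  facet normal 0.0000 0.0000 1.0000
    outer loop
      vertex 0.00 0.00 6.16
      vertex 24.09 0.00 6.16
      vertex 24.09 9.29 6.16
    endloop
  endfacet
  facet normal 0.0000 0.0000 1.0000
    outer loop
      vertex 0.00 0.00 6.16
      vertex 24.09 9.29 6.16
      vertex 0.00 9.29 6.16
    endloop
  endfacet
  facet normal 0.0000 -1.0000 0.0000
    outer loop
      vertex 0.00 0.00 0.00
      vertex 24.09 0.00 0.00
      vertex 24.09 0.00 6.16
    endloop
  endfacet
  facet normal 0.0000 -1.0000 0.0000
    outer loop
      vertex 0.00 0.00 0.00
      vertex 24.09 0.00 6.16
      vertex 0.00 0.00 6.16
    endloop
  endfacet
  facet normal 0.0000 1.0000 0.0000
    outer loop
      vertex 24.09 9.29 6.16
      vertex 24.09 9.29 0.00
      vertex 0.00 9.29 0.00
    endloop
  endfacet
  facet normal 0.0000 1.0000 0.0000
    outer loop
      vertex 0.00 9.29 6.16
      vertex 24.09 9.29 6.16
      vertex 0.00 9.29 0.00
    endloop
  endfacet
  facet normal -1.0000 0.0000 0.0000
    outer loop
      vertex 0.00 9.29 6.16
      vertex 0.00 9.29 0.00
      vertex 0.00 0.00 0.00
    endloop
  endfacet
  facet normal -1.0000 0.0000 0.0000
    outer loop
      vertex 0.00 0.00 6.16
      vertex 0.00 9.29 6.16
      vertex 0.00 0.00 0.00
    endloop
  endfacet
  facet normal 1.0000 0.0000 0.0000
    outer loop
      vertex 24.09 0.00 0.00
      vertex 24.09 9.29 0.00
      vertex 24.09 9.29 6.16
    endloop
  endfacet
  facet normal 1.0000 0.0000 0.0000
    outer loop
      vertex 24.09 0.00 0.00
      vertex 24.09 9.29 6.16
      vertex 24.09 0.00 6.16
    endloop
  endfacet
endsolid part

The G0 Z moves step by Δz≈1.03 mm. Every layer's G1 loop is the same polygon, so the solid is a straight extrusion of it from z=0 to z≈6.16. Closing with flat bottom and top caps and triangulating gives 12 facets — a rectangular box, roughly 24.1 × 9.29 mm footprint and 6.16 mm tall.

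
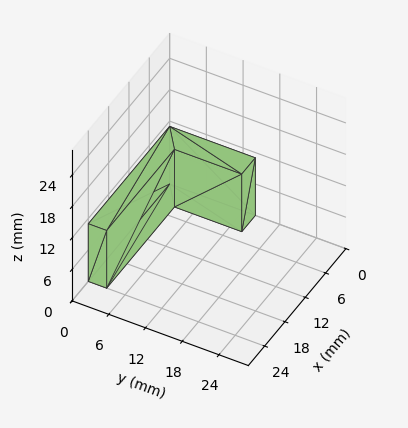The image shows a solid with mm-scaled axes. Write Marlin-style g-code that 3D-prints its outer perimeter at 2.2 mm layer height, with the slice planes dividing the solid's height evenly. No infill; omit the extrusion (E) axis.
Reading the render: the shape is an L-shaped prism: outer 24 × 14 mm, arm thicknesses ≈ 3 mm (horizontal) and 4 mm (vertical), extruded 11 mm in z (dimensions read to the nearest mm from the axis ticks). For the g-code, the solid's height is divided into equal slices at the stated Δz and each level perimeter traced with G1 moves after a G0 lift.

; perimeter-only toolpath
G21 ; units = mm
G90 ; absolute positioning
G28 ; home
; layer 1
G0 Z2.2
G0 X0.0 Y0.0
G1 X24.0 Y0.0
G1 X24.0 Y3.0
G1 X4.0 Y3.0
G1 X4.0 Y14.0
G1 X0.0 Y14.0
G1 X0.0 Y0.0
; layer 2
G0 Z4.4
G0 X0.0 Y0.0
G1 X24.0 Y0.0
G1 X24.0 Y3.0
G1 X4.0 Y3.0
G1 X4.0 Y14.0
G1 X0.0 Y14.0
G1 X0.0 Y0.0
; layer 3
G0 Z6.6
G0 X0.0 Y0.0
G1 X24.0 Y0.0
G1 X24.0 Y3.0
G1 X4.0 Y3.0
G1 X4.0 Y14.0
G1 X0.0 Y14.0
G1 X0.0 Y0.0
; layer 4
G0 Z8.8
G0 X0.0 Y0.0
G1 X24.0 Y0.0
G1 X24.0 Y3.0
G1 X4.0 Y3.0
G1 X4.0 Y14.0
G1 X0.0 Y14.0
G1 X0.0 Y0.0
; layer 5
G0 Z11.0
G0 X0.0 Y0.0
G1 X24.0 Y0.0
G1 X24.0 Y3.0
G1 X4.0 Y3.0
G1 X4.0 Y14.0
G1 X0.0 Y14.0
G1 X0.0 Y0.0
M2 ; end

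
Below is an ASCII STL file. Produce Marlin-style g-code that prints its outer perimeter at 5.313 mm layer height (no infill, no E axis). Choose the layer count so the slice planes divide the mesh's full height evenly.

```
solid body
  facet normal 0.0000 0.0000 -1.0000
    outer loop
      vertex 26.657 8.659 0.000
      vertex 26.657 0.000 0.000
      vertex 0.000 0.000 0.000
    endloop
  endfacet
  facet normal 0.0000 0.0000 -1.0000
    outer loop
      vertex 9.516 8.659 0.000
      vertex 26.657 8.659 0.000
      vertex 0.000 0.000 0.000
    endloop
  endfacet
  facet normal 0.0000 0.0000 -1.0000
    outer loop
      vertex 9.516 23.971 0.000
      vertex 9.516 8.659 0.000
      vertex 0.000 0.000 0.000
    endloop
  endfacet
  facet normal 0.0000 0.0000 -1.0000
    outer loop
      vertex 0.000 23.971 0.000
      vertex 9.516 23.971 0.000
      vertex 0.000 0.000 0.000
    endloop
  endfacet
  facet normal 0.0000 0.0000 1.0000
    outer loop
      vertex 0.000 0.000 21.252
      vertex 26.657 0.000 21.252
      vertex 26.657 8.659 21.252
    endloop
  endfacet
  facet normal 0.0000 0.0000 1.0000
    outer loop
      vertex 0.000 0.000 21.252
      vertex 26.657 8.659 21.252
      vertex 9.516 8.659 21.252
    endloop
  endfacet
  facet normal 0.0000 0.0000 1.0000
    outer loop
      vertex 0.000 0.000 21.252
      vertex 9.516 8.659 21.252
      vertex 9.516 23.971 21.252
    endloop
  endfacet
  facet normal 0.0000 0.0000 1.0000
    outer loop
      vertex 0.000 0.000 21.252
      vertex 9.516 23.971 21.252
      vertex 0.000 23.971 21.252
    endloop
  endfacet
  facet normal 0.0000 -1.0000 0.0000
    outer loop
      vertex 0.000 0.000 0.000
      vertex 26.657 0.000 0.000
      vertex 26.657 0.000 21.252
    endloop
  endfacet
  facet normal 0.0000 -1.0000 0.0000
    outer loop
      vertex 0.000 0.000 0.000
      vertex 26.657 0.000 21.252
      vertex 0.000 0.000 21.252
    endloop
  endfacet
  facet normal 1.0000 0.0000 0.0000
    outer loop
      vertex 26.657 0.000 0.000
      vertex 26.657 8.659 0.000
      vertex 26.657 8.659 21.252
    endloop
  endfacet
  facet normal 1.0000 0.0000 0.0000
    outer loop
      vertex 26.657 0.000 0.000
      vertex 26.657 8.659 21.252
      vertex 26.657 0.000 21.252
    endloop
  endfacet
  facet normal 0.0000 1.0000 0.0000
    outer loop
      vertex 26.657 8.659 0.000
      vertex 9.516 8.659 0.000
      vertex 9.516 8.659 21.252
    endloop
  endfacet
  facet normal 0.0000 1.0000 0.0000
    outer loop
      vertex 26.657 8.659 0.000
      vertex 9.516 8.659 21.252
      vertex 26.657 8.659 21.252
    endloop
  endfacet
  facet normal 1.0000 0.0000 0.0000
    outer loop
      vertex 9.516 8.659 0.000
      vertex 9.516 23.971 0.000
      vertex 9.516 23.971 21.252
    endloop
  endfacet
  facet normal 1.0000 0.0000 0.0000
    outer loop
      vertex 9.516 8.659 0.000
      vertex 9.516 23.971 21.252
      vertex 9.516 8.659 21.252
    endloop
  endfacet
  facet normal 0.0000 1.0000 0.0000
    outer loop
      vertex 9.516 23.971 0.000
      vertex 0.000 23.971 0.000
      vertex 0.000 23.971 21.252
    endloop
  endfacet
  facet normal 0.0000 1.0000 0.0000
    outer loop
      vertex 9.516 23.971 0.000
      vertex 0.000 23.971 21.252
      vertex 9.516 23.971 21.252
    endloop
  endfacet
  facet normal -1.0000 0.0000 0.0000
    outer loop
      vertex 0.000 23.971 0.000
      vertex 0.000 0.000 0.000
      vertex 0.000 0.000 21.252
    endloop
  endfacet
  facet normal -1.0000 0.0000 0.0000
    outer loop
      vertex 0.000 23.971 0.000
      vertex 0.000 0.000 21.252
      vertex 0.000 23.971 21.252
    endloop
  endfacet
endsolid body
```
; perimeter-only toolpath
G21 ; units = mm
G90 ; absolute positioning
G28 ; home
; layer 1
G0 Z5.313
G0 X0.000 Y0.000
G1 X26.657 Y0.000
G1 X26.657 Y8.659
G1 X9.516 Y8.659
G1 X9.516 Y23.971
G1 X0.000 Y23.971
G1 X0.000 Y0.000
; layer 2
G0 Z10.626
G0 X0.000 Y0.000
G1 X26.657 Y0.000
G1 X26.657 Y8.659
G1 X9.516 Y8.659
G1 X9.516 Y23.971
G1 X0.000 Y23.971
G1 X0.000 Y0.000
; layer 3
G0 Z15.939
G0 X0.000 Y0.000
G1 X26.657 Y0.000
G1 X26.657 Y8.659
G1 X9.516 Y8.659
G1 X9.516 Y23.971
G1 X0.000 Y23.971
G1 X0.000 Y0.000
; layer 4
G0 Z21.252
G0 X0.000 Y0.000
G1 X26.657 Y0.000
G1 X26.657 Y8.659
G1 X9.516 Y8.659
G1 X9.516 Y23.971
G1 X0.000 Y23.971
G1 X0.000 Y0.000
M2 ; end

The solid is an L-shaped prism: outer 26.7 × 24 mm, arm thicknesses ≈ 8.66 mm (horizontal) and 9.52 mm (vertical), extruded 21.3 mm in z. Slicing at Δz = 5.313 mm — 4 equal slices spanning the solid's height, so layer i sits at z = i·h/4 — gives 4 non-empty perimeters. Each is a 6-segment closed polygon; G0 lifts to the layer z and rapids to the start vertex, then G1 traces the edges.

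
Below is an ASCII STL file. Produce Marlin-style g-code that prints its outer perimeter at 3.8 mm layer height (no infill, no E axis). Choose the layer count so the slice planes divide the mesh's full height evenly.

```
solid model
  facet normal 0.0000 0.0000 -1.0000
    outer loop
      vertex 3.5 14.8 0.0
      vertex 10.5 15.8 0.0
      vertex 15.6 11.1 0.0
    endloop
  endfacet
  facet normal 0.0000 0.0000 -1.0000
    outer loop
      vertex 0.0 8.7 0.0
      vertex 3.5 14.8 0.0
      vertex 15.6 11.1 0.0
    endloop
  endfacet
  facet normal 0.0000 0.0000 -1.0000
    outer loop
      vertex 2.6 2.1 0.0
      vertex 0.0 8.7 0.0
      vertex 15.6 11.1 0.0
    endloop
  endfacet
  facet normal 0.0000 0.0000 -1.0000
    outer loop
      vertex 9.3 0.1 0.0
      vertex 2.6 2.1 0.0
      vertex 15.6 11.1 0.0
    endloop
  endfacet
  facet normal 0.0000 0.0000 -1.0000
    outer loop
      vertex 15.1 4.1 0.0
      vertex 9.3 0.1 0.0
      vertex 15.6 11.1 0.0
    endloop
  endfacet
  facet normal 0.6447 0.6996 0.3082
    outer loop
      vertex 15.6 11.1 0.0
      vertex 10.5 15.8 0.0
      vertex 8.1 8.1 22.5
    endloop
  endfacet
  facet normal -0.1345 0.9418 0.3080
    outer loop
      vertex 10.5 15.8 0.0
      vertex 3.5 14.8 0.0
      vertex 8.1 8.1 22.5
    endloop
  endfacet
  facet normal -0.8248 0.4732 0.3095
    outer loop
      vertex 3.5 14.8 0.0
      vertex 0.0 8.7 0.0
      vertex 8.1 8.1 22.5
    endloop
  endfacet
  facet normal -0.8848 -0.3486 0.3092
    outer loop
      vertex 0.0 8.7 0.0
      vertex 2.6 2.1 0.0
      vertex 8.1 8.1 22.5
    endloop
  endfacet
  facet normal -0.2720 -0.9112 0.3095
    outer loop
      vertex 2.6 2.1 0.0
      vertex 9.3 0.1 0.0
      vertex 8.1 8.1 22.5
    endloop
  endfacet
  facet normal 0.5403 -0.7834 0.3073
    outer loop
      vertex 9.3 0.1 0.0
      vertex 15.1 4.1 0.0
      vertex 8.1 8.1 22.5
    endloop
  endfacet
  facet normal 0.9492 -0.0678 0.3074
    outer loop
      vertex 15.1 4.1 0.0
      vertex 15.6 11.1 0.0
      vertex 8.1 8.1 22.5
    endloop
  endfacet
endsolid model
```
; perimeter-only toolpath
G21 ; units = mm
G90 ; absolute positioning
G28 ; home
; layer 1
G0 Z3.8
G0 X14.3 Y10.6
G1 X10.1 Y14.5
G1 X4.3 Y13.7
G1 X1.3 Y8.6
G1 X3.5 Y3.1
G1 X9.1 Y1.4
G1 X13.9 Y4.8
G1 X14.3 Y10.6
; layer 2
G0 Z7.5
G0 X13.1 Y10.1
G1 X9.7 Y13.2
G1 X5.0 Y12.6
G1 X2.7 Y8.5
G1 X4.4 Y4.1
G1 X8.9 Y2.8
G1 X12.8 Y5.4
G1 X13.1 Y10.1
; layer 3
G0 Z11.2
G0 X11.8 Y9.6
G1 X9.3 Y11.9
G1 X5.8 Y11.4
G1 X4.0 Y8.4
G1 X5.3 Y5.1
G1 X8.7 Y4.1
G1 X11.6 Y6.1
G1 X11.8 Y9.6
; layer 4
G0 Z15.0
G0 X10.6 Y9.1
G1 X8.9 Y10.7
G1 X6.6 Y10.3
G1 X5.4 Y8.3
G1 X6.3 Y6.1
G1 X8.5 Y5.4
G1 X10.4 Y6.8
G1 X10.6 Y9.1
; layer 5
G0 Z18.8
G0 X9.3 Y8.6
G1 X8.5 Y9.4
G1 X7.3 Y9.2
G1 X6.8 Y8.2
G1 X7.2 Y7.1
G1 X8.3 Y6.8
G1 X9.3 Y7.4
G1 X9.3 Y8.6
M2 ; end

The solid is a regular 7-sided pyramid, base circumscribed radius ≈ 8.1 mm, apex at z ≈ 22.5 mm. Slicing at Δz = 3.8 mm — 6 equal slices spanning the solid's height, so layer i sits at z = i·h/6 — gives 5 non-empty perimeters. Each is a 7-segment closed polygon; G0 lifts to the layer z and rapids to the start vertex, then G1 traces the edges. The cross-section shrinks linearly with z (the slice at the apex is degenerate and omitted).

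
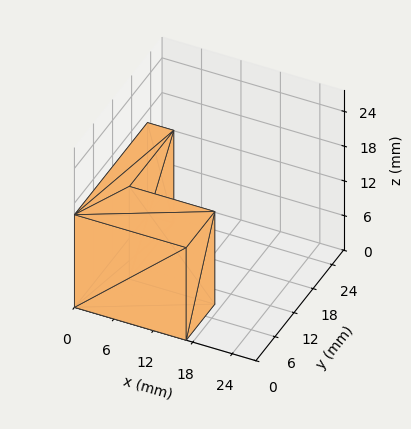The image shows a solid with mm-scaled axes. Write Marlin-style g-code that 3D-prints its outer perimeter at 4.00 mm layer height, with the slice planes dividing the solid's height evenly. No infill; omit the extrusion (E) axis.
Reading the render: the shape is an L-shaped prism: outer 17 × 23 mm, arm thicknesses ≈ 9 mm (horizontal) and 4 mm (vertical), extruded 16 mm in z (dimensions read to the nearest mm from the axis ticks). For the g-code, the solid's height is divided into equal slices at the stated Δz and each level perimeter traced with G1 moves after a G0 lift.

; perimeter-only toolpath
G21 ; units = mm
G90 ; absolute positioning
G28 ; home
; layer 1
G0 Z4.00
G0 X0.00 Y0.00
G1 X17.00 Y0.00
G1 X17.00 Y9.00
G1 X4.00 Y9.00
G1 X4.00 Y23.00
G1 X0.00 Y23.00
G1 X0.00 Y0.00
; layer 2
G0 Z8.00
G0 X0.00 Y0.00
G1 X17.00 Y0.00
G1 X17.00 Y9.00
G1 X4.00 Y9.00
G1 X4.00 Y23.00
G1 X0.00 Y23.00
G1 X0.00 Y0.00
; layer 3
G0 Z12.00
G0 X0.00 Y0.00
G1 X17.00 Y0.00
G1 X17.00 Y9.00
G1 X4.00 Y9.00
G1 X4.00 Y23.00
G1 X0.00 Y23.00
G1 X0.00 Y0.00
; layer 4
G0 Z16.00
G0 X0.00 Y0.00
G1 X17.00 Y0.00
G1 X17.00 Y9.00
G1 X4.00 Y9.00
G1 X4.00 Y23.00
G1 X0.00 Y23.00
G1 X0.00 Y0.00
M2 ; end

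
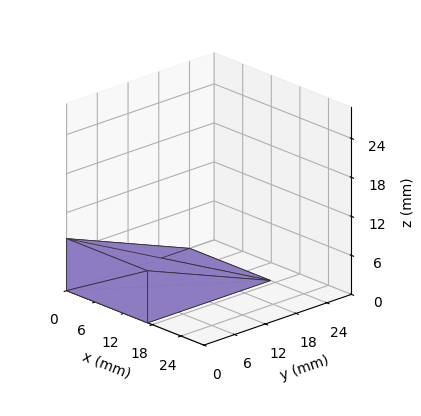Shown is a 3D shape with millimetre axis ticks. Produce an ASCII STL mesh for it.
Reading the render: the shape is a wedge (ramp): 17 × 24 mm base, rising to 8 mm along the y=0 edge and sloping linearly to z=0 at y=24 (dimensions read to the nearest mm from the axis ticks). For the STL, each face is triangulated and given an outward normal.

solid part
  facet normal 0.0000 0.0000 -1.0000
    outer loop
      vertex 17.000 24.000 0.000
      vertex 17.000 0.000 0.000
      vertex 0.000 0.000 0.000
    endloop
  endfacet
  facet normal 0.0000 0.0000 -1.0000
    outer loop
      vertex 0.000 24.000 0.000
      vertex 17.000 24.000 0.000
      vertex 0.000 0.000 0.000
    endloop
  endfacet
  facet normal 0.0000 -1.0000 0.0000
    outer loop
      vertex 0.000 0.000 0.000
      vertex 17.000 0.000 0.000
      vertex 17.000 0.000 8.000
    endloop
  endfacet
  facet normal 0.0000 -1.0000 0.0000
    outer loop
      vertex 0.000 0.000 0.000
      vertex 17.000 0.000 8.000
      vertex 0.000 0.000 8.000
    endloop
  endfacet
  facet normal 0.0000 0.3162 0.9487
    outer loop
      vertex 0.000 0.000 8.000
      vertex 17.000 0.000 8.000
      vertex 17.000 24.000 0.000
    endloop
  endfacet
  facet normal 0.0000 0.3162 0.9487
    outer loop
      vertex 0.000 0.000 8.000
      vertex 17.000 24.000 0.000
      vertex 0.000 24.000 0.000
    endloop
  endfacet
  facet normal -1.0000 0.0000 0.0000
    outer loop
      vertex 0.000 0.000 8.000
      vertex 0.000 24.000 0.000
      vertex 0.000 0.000 0.000
    endloop
  endfacet
  facet normal 1.0000 0.0000 0.0000
    outer loop
      vertex 17.000 0.000 0.000
      vertex 17.000 24.000 0.000
      vertex 17.000 0.000 8.000
    endloop
  endfacet
endsolid part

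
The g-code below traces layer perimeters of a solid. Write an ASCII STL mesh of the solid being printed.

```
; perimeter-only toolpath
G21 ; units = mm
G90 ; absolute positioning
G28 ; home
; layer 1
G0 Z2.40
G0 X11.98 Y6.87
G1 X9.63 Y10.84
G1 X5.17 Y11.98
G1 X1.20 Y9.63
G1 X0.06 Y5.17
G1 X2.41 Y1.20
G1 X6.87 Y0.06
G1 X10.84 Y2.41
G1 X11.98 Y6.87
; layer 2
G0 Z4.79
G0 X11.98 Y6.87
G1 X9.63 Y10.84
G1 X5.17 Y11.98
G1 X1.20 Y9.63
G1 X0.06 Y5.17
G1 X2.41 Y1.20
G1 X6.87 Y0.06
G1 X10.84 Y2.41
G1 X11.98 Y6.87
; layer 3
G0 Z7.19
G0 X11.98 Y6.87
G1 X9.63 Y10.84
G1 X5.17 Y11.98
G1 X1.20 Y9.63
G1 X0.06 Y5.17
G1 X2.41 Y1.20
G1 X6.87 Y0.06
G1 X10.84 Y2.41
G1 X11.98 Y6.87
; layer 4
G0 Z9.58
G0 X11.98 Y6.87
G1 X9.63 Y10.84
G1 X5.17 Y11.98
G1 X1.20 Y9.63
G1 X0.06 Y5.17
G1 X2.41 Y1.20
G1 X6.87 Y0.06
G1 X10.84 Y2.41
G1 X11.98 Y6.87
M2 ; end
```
solid part
  facet normal 0.0000 0.0000 -1.0000
    outer loop
      vertex 5.17 11.98 0.00
      vertex 9.63 10.84 0.00
      vertex 11.98 6.87 0.00
    endloop
  endfacet
  facet normal 0.0000 0.0000 -1.0000
    outer loop
      vertex 1.20 9.63 0.00
      vertex 5.17 11.98 0.00
      vertex 11.98 6.87 0.00
    endloop
  endfacet
  facet normal 0.0000 0.0000 -1.0000
    outer loop
      vertex 0.06 5.17 0.00
      vertex 1.20 9.63 0.00
      vertex 11.98 6.87 0.00
    endloop
  endfacet
  facet normal 0.0000 0.0000 -1.0000
    outer loop
      vertex 2.41 1.20 0.00
      vertex 0.06 5.17 0.00
      vertex 11.98 6.87 0.00
    endloop
  endfacet
  facet normal 0.0000 0.0000 -1.0000
    outer loop
      vertex 6.87 0.06 0.00
      vertex 2.41 1.20 0.00
      vertex 11.98 6.87 0.00
    endloop
  endfacet
  facet normal 0.0000 0.0000 -1.0000
    outer loop
      vertex 10.84 2.41 0.00
      vertex 6.87 0.06 0.00
      vertex 11.98 6.87 0.00
    endloop
  endfacet
  facet normal 0.0000 0.0000 1.0000
    outer loop
      vertex 11.98 6.87 9.58
      vertex 9.63 10.84 9.58
      vertex 5.17 11.98 9.58
    endloop
  endfacet
  facet normal 0.0000 0.0000 1.0000
    outer loop
      vertex 11.98 6.87 9.58
      vertex 5.17 11.98 9.58
      vertex 1.20 9.63 9.58
    endloop
  endfacet
  facet normal 0.0000 0.0000 1.0000
    outer loop
      vertex 11.98 6.87 9.58
      vertex 1.20 9.63 9.58
      vertex 0.06 5.17 9.58
    endloop
  endfacet
  facet normal 0.0000 0.0000 1.0000
    outer loop
      vertex 11.98 6.87 9.58
      vertex 0.06 5.17 9.58
      vertex 2.41 1.20 9.58
    endloop
  endfacet
  facet normal 0.0000 0.0000 1.0000
    outer loop
      vertex 11.98 6.87 9.58
      vertex 2.41 1.20 9.58
      vertex 6.87 0.06 9.58
    endloop
  endfacet
  facet normal 0.0000 0.0000 1.0000
    outer loop
      vertex 11.98 6.87 9.58
      vertex 6.87 0.06 9.58
      vertex 10.84 2.41 9.58
    endloop
  endfacet
  facet normal 0.8605 0.5094 0.0000
    outer loop
      vertex 11.98 6.87 0.00
      vertex 9.63 10.84 0.00
      vertex 9.63 10.84 9.58
    endloop
  endfacet
  facet normal 0.8605 0.5094 0.0000
    outer loop
      vertex 11.98 6.87 0.00
      vertex 9.63 10.84 9.58
      vertex 11.98 6.87 9.58
    endloop
  endfacet
  facet normal 0.2476 0.9689 0.0000
    outer loop
      vertex 9.63 10.84 0.00
      vertex 5.17 11.98 0.00
      vertex 5.17 11.98 9.58
    endloop
  endfacet
  facet normal 0.2476 0.9689 0.0000
    outer loop
      vertex 9.63 10.84 0.00
      vertex 5.17 11.98 9.58
      vertex 9.63 10.84 9.58
    endloop
  endfacet
  facet normal -0.5094 0.8605 0.0000
    outer loop
      vertex 5.17 11.98 0.00
      vertex 1.20 9.63 0.00
      vertex 1.20 9.63 9.58
    endloop
  endfacet
  facet normal -0.5094 0.8605 0.0000
    outer loop
      vertex 5.17 11.98 0.00
      vertex 1.20 9.63 9.58
      vertex 5.17 11.98 9.58
    endloop
  endfacet
  facet normal -0.9689 0.2476 0.0000
    outer loop
      vertex 1.20 9.63 0.00
      vertex 0.06 5.17 0.00
      vertex 0.06 5.17 9.58
    endloop
  endfacet
  facet normal -0.9689 0.2476 0.0000
    outer loop
      vertex 1.20 9.63 0.00
      vertex 0.06 5.17 9.58
      vertex 1.20 9.63 9.58
    endloop
  endfacet
  facet normal -0.8605 -0.5094 0.0000
    outer loop
      vertex 0.06 5.17 0.00
      vertex 2.41 1.20 0.00
      vertex 2.41 1.20 9.58
    endloop
  endfacet
  facet normal -0.8605 -0.5094 0.0000
    outer loop
      vertex 0.06 5.17 0.00
      vertex 2.41 1.20 9.58
      vertex 0.06 5.17 9.58
    endloop
  endfacet
  facet normal -0.2476 -0.9689 0.0000
    outer loop
      vertex 2.41 1.20 0.00
      vertex 6.87 0.06 0.00
      vertex 6.87 0.06 9.58
    endloop
  endfacet
  facet normal -0.2476 -0.9689 0.0000
    outer loop
      vertex 2.41 1.20 0.00
      vertex 6.87 0.06 9.58
      vertex 2.41 1.20 9.58
    endloop
  endfacet
  facet normal 0.5094 -0.8605 0.0000
    outer loop
      vertex 6.87 0.06 0.00
      vertex 10.84 2.41 0.00
      vertex 10.84 2.41 9.58
    endloop
  endfacet
  facet normal 0.5094 -0.8605 0.0000
    outer loop
      vertex 6.87 0.06 0.00
      vertex 10.84 2.41 9.58
      vertex 6.87 0.06 9.58
    endloop
  endfacet
  facet normal 0.9689 -0.2476 0.0000
    outer loop
      vertex 10.84 2.41 0.00
      vertex 11.98 6.87 0.00
      vertex 11.98 6.87 9.58
    endloop
  endfacet
  facet normal 0.9689 -0.2476 0.0000
    outer loop
      vertex 10.84 2.41 0.00
      vertex 11.98 6.87 9.58
      vertex 10.84 2.41 9.58
    endloop
  endfacet
endsolid part

The G0 Z moves step by Δz≈2.40 mm. Every layer's G1 loop is the same polygon, so the solid is a straight extrusion of it from z=0 to z≈9.58. Closing with flat bottom and top caps and triangulating gives 28 facets — a regular 8-sided prism (a cylinder approximated with 8 flat sides), circumscribed radius ≈ 6.02 mm, height ≈ 9.58 mm.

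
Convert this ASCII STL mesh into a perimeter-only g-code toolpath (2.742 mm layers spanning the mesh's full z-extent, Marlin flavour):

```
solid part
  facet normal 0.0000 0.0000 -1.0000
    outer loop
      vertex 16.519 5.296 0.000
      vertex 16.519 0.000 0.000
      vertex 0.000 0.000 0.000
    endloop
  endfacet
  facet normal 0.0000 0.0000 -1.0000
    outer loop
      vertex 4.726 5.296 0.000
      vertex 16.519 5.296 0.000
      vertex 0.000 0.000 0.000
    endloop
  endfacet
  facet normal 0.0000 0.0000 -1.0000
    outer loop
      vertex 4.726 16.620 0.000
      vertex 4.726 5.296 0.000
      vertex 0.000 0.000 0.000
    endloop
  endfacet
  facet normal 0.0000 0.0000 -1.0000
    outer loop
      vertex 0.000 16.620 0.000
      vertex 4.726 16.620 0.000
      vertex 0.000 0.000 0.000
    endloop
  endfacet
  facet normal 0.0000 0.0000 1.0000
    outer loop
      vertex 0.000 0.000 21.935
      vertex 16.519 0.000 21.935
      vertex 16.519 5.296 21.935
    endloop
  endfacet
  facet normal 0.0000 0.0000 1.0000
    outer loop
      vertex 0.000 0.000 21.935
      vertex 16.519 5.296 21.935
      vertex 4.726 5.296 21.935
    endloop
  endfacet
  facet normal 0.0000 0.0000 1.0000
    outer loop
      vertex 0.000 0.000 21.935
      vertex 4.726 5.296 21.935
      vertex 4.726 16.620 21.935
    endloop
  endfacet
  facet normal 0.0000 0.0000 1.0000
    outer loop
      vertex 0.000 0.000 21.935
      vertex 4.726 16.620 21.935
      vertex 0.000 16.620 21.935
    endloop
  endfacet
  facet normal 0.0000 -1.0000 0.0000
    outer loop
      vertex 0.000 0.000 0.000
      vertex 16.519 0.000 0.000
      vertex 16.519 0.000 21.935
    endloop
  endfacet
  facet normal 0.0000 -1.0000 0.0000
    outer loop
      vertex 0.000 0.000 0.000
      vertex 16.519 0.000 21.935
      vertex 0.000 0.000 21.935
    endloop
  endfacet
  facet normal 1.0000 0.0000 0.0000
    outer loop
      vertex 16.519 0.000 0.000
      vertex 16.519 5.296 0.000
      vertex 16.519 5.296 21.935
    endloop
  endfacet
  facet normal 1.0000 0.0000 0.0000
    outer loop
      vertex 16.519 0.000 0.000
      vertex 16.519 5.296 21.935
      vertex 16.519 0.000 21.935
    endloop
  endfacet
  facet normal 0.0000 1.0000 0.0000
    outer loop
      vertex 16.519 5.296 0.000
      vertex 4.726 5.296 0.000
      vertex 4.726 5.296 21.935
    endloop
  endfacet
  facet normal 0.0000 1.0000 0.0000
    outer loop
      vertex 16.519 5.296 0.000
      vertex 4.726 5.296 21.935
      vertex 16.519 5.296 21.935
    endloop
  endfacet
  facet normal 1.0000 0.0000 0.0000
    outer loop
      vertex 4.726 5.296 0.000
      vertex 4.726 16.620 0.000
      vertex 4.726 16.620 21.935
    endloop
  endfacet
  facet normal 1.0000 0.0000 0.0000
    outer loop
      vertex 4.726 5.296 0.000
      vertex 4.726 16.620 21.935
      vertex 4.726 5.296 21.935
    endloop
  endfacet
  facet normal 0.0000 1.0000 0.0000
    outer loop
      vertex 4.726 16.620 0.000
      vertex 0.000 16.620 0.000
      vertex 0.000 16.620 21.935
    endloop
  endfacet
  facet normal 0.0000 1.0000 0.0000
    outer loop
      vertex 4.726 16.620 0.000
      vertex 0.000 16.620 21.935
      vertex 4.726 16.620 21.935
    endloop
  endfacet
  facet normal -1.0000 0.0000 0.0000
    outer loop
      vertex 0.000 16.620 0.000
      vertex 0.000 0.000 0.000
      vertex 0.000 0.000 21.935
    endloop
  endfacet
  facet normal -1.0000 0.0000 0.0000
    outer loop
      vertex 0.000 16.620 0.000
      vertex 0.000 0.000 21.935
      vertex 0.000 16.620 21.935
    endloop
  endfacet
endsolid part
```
; perimeter-only toolpath
G21 ; units = mm
G90 ; absolute positioning
G28 ; home
; layer 1
G0 Z2.742
G0 X0.000 Y0.000
G1 X16.519 Y0.000
G1 X16.519 Y5.296
G1 X4.726 Y5.296
G1 X4.726 Y16.620
G1 X0.000 Y16.620
G1 X0.000 Y0.000
; layer 2
G0 Z5.484
G0 X0.000 Y0.000
G1 X16.519 Y0.000
G1 X16.519 Y5.296
G1 X4.726 Y5.296
G1 X4.726 Y16.620
G1 X0.000 Y16.620
G1 X0.000 Y0.000
; layer 3
G0 Z8.226
G0 X0.000 Y0.000
G1 X16.519 Y0.000
G1 X16.519 Y5.296
G1 X4.726 Y5.296
G1 X4.726 Y16.620
G1 X0.000 Y16.620
G1 X0.000 Y0.000
; layer 4
G0 Z10.967
G0 X0.000 Y0.000
G1 X16.519 Y0.000
G1 X16.519 Y5.296
G1 X4.726 Y5.296
G1 X4.726 Y16.620
G1 X0.000 Y16.620
G1 X0.000 Y0.000
; layer 5
G0 Z13.709
G0 X0.000 Y0.000
G1 X16.519 Y0.000
G1 X16.519 Y5.296
G1 X4.726 Y5.296
G1 X4.726 Y16.620
G1 X0.000 Y16.620
G1 X0.000 Y0.000
; layer 6
G0 Z16.451
G0 X0.000 Y0.000
G1 X16.519 Y0.000
G1 X16.519 Y5.296
G1 X4.726 Y5.296
G1 X4.726 Y16.620
G1 X0.000 Y16.620
G1 X0.000 Y0.000
; layer 7
G0 Z19.193
G0 X0.000 Y0.000
G1 X16.519 Y0.000
G1 X16.519 Y5.296
G1 X4.726 Y5.296
G1 X4.726 Y16.620
G1 X0.000 Y16.620
G1 X0.000 Y0.000
; layer 8
G0 Z21.935
G0 X0.000 Y0.000
G1 X16.519 Y0.000
G1 X16.519 Y5.296
G1 X4.726 Y5.296
G1 X4.726 Y16.620
G1 X0.000 Y16.620
G1 X0.000 Y0.000
M2 ; end

The solid is an L-shaped prism: outer 16.5 × 16.6 mm, arm thicknesses ≈ 5.3 mm (horizontal) and 4.73 mm (vertical), extruded 21.9 mm in z. Slicing at Δz = 2.742 mm — 8 equal slices spanning the solid's height, so layer i sits at z = i·h/8 — gives 8 non-empty perimeters. Each is a 6-segment closed polygon; G0 lifts to the layer z and rapids to the start vertex, then G1 traces the edges.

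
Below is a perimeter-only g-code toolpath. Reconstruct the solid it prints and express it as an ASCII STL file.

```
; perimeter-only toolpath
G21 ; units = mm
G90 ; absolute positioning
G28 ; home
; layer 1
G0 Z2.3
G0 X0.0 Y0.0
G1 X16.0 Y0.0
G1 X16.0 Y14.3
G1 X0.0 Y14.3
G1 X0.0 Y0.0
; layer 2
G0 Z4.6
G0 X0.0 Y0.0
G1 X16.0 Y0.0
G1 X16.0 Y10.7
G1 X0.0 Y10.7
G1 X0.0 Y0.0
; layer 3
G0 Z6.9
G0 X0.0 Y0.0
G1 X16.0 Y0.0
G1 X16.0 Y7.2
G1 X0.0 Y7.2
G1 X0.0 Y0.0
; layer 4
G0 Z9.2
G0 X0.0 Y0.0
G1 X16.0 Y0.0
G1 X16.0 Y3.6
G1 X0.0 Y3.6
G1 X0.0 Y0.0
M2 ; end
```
solid part
  facet normal 0.0000 0.0000 -1.0000
    outer loop
      vertex 16.0 17.9 0.0
      vertex 16.0 0.0 0.0
      vertex 0.0 0.0 0.0
    endloop
  endfacet
  facet normal 0.0000 0.0000 -1.0000
    outer loop
      vertex 0.0 17.9 0.0
      vertex 16.0 17.9 0.0
      vertex 0.0 0.0 0.0
    endloop
  endfacet
  facet normal 0.0000 -1.0000 0.0000
    outer loop
      vertex 0.0 0.0 0.0
      vertex 16.0 0.0 0.0
      vertex 16.0 0.0 11.5
    endloop
  endfacet
  facet normal 0.0000 -1.0000 0.0000
    outer loop
      vertex 0.0 0.0 0.0
      vertex 16.0 0.0 11.5
      vertex 0.0 0.0 11.5
    endloop
  endfacet
  facet normal 0.0000 0.5405 0.8413
    outer loop
      vertex 0.0 0.0 11.5
      vertex 16.0 0.0 11.5
      vertex 16.0 17.9 0.0
    endloop
  endfacet
  facet normal 0.0000 0.5405 0.8413
    outer loop
      vertex 0.0 0.0 11.5
      vertex 16.0 17.9 0.0
      vertex 0.0 17.9 0.0
    endloop
  endfacet
  facet normal -1.0000 0.0000 0.0000
    outer loop
      vertex 0.0 0.0 11.5
      vertex 0.0 17.9 0.0
      vertex 0.0 0.0 0.0
    endloop
  endfacet
  facet normal 1.0000 0.0000 0.0000
    outer loop
      vertex 16.0 0.0 0.0
      vertex 16.0 17.9 0.0
      vertex 16.0 0.0 11.5
    endloop
  endfacet
endsolid part

The G0 Z moves step by Δz≈2.3 mm. The G1 loops shrink linearly with z, so the solid tapers from its base footprint up to z≈11.5. Closing with a flat bottom cap and the tapered top and triangulating gives 8 facets — a wedge (ramp): 16 × 17.9 mm base, rising to 11.5 mm along the y=0 edge and sloping linearly to z=0 at y=17.9.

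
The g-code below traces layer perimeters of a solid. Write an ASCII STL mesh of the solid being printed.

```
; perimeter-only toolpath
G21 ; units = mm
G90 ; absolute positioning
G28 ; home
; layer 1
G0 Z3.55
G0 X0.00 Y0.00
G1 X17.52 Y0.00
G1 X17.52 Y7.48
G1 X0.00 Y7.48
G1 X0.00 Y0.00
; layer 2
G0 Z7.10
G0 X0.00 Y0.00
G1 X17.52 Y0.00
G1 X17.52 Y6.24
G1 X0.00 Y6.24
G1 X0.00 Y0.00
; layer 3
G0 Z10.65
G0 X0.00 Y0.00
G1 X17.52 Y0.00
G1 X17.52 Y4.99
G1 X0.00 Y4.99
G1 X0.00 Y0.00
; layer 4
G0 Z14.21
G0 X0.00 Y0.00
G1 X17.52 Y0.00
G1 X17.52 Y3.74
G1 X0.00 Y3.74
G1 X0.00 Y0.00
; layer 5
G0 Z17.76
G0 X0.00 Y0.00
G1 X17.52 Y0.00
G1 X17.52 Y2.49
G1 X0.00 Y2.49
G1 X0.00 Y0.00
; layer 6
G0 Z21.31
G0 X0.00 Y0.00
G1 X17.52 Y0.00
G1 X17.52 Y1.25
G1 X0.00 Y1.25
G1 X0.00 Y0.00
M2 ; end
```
solid part
  facet normal 0.0000 0.0000 -1.0000
    outer loop
      vertex 17.52 8.73 0.00
      vertex 17.52 0.00 0.00
      vertex 0.00 0.00 0.00
    endloop
  endfacet
  facet normal 0.0000 0.0000 -1.0000
    outer loop
      vertex 0.00 8.73 0.00
      vertex 17.52 8.73 0.00
      vertex 0.00 0.00 0.00
    endloop
  endfacet
  facet normal 0.0000 -1.0000 0.0000
    outer loop
      vertex 0.00 0.00 0.00
      vertex 17.52 0.00 0.00
      vertex 17.52 0.00 24.86
    endloop
  endfacet
  facet normal 0.0000 -1.0000 0.0000
    outer loop
      vertex 0.00 0.00 0.00
      vertex 17.52 0.00 24.86
      vertex 0.00 0.00 24.86
    endloop
  endfacet
  facet normal 0.0000 0.9435 0.3313
    outer loop
      vertex 0.00 0.00 24.86
      vertex 17.52 0.00 24.86
      vertex 17.52 8.73 0.00
    endloop
  endfacet
  facet normal 0.0000 0.9435 0.3313
    outer loop
      vertex 0.00 0.00 24.86
      vertex 17.52 8.73 0.00
      vertex 0.00 8.73 0.00
    endloop
  endfacet
  facet normal -1.0000 0.0000 0.0000
    outer loop
      vertex 0.00 0.00 24.86
      vertex 0.00 8.73 0.00
      vertex 0.00 0.00 0.00
    endloop
  endfacet
  facet normal 1.0000 0.0000 0.0000
    outer loop
      vertex 17.52 0.00 0.00
      vertex 17.52 8.73 0.00
      vertex 17.52 0.00 24.86
    endloop
  endfacet
endsolid part

The G0 Z moves step by Δz≈3.55 mm. The G1 loops shrink linearly with z, so the solid tapers from its base footprint up to z≈24.9. Closing with a flat bottom cap and the tapered top and triangulating gives 8 facets — a wedge (ramp): 17.5 × 8.73 mm base, rising to 24.9 mm along the y=0 edge and sloping linearly to z=0 at y=8.73.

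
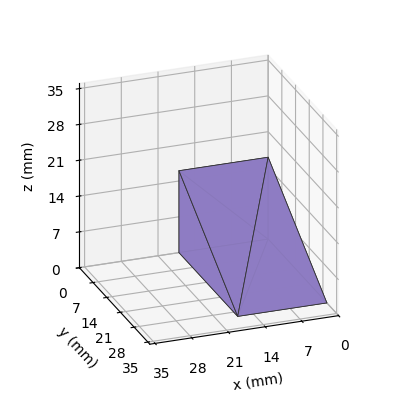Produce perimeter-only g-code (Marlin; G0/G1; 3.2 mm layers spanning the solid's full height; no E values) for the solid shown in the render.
Reading the render: the shape is a wedge (ramp): 17 × 30 mm base, rising to 16 mm along the y=0 edge and sloping linearly to z=0 at y=30 (dimensions read to the nearest mm from the axis ticks). For the g-code, the solid's height is divided into equal slices at the stated Δz and each level perimeter traced with G1 moves after a G0 lift.

; perimeter-only toolpath
G21 ; units = mm
G90 ; absolute positioning
G28 ; home
; layer 1
G0 Z3.2
G0 X0.0 Y0.0
G1 X17.0 Y0.0
G1 X17.0 Y24.0
G1 X0.0 Y24.0
G1 X0.0 Y0.0
; layer 2
G0 Z6.4
G0 X0.0 Y0.0
G1 X17.0 Y0.0
G1 X17.0 Y18.0
G1 X0.0 Y18.0
G1 X0.0 Y0.0
; layer 3
G0 Z9.6
G0 X0.0 Y0.0
G1 X17.0 Y0.0
G1 X17.0 Y12.0
G1 X0.0 Y12.0
G1 X0.0 Y0.0
; layer 4
G0 Z12.8
G0 X0.0 Y0.0
G1 X17.0 Y0.0
G1 X17.0 Y6.0
G1 X0.0 Y6.0
G1 X0.0 Y0.0
M2 ; end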